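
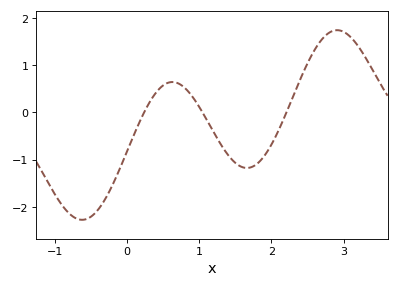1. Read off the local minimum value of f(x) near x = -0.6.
-2.27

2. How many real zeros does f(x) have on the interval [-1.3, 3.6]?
3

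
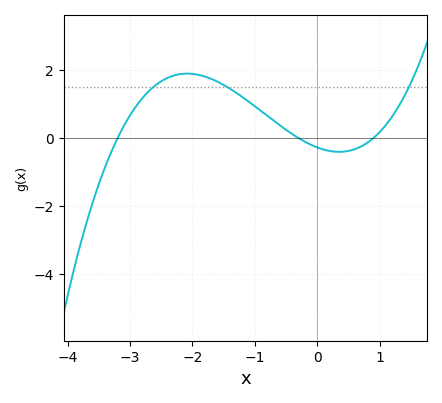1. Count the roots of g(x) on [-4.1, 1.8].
3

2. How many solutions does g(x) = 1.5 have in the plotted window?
3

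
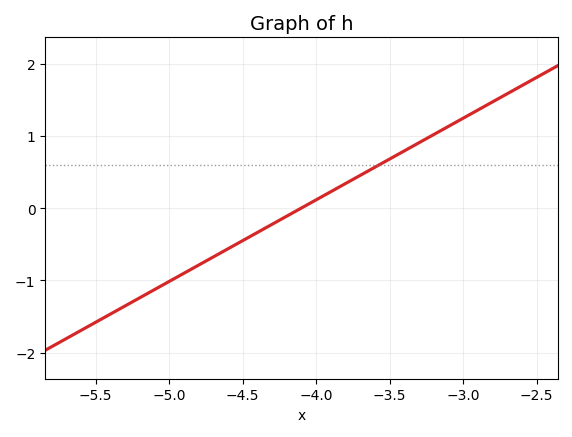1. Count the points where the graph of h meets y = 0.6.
1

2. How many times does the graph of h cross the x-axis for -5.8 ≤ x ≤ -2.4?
1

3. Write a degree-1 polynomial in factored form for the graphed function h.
y = 1.13(x + 4.1)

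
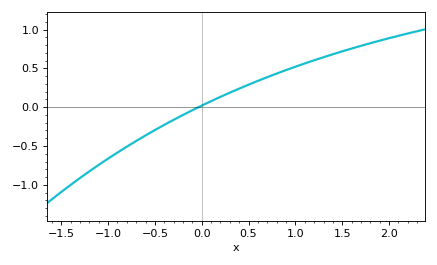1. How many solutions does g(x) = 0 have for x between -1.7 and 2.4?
1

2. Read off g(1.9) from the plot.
0.85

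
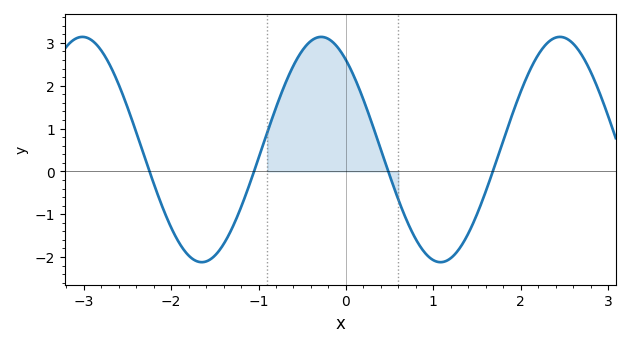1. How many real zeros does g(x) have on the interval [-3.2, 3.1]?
4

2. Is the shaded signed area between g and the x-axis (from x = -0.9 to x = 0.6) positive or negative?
positive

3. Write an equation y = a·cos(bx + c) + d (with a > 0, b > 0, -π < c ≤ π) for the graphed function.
y = 2.63cos(2.3x + 0.652) + 0.51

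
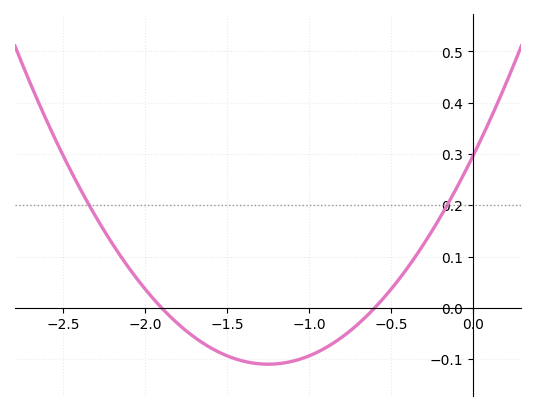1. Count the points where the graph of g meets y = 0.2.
2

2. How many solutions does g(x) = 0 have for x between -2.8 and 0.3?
2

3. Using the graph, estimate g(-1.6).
-0.078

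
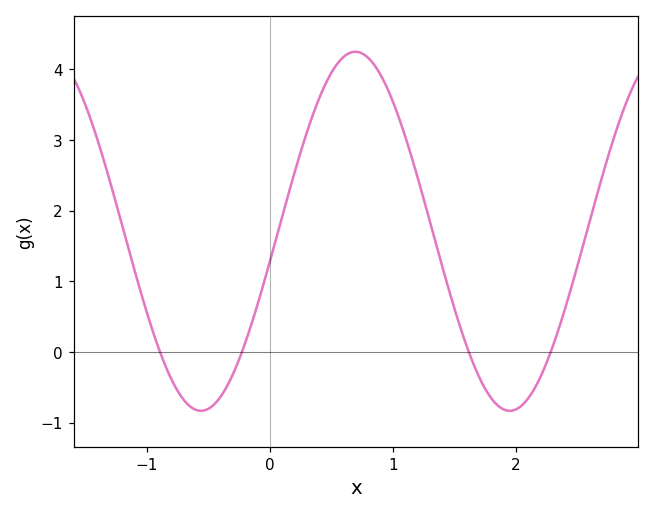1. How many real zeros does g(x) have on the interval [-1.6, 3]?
4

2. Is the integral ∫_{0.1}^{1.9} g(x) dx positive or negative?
positive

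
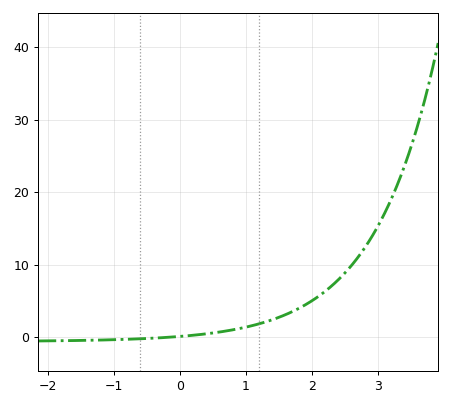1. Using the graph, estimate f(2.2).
6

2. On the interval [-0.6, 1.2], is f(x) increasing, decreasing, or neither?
increasing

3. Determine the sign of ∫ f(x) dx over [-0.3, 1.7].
positive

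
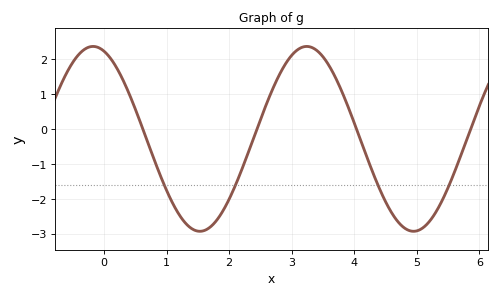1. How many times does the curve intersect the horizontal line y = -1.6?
4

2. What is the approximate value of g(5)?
-2.9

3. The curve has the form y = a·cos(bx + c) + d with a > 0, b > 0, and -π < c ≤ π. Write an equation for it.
y = 2.65cos(1.8x + 0.32) - 0.28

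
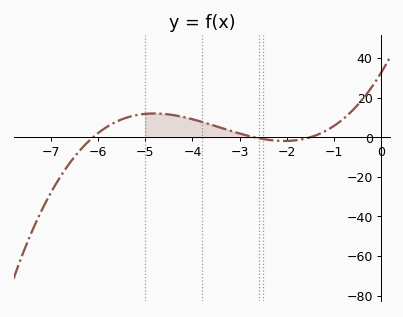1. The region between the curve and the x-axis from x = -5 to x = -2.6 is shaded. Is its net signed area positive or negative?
positive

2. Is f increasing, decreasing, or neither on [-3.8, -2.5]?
decreasing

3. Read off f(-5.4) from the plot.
9.8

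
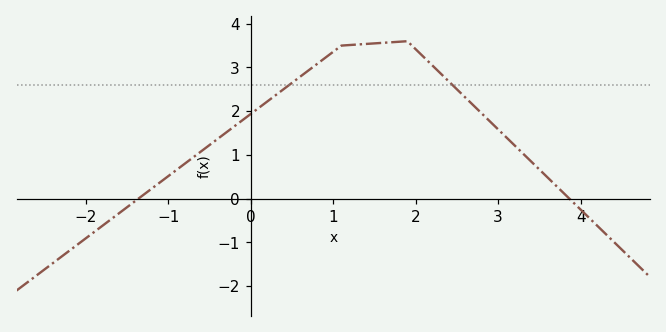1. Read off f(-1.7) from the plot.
-0.5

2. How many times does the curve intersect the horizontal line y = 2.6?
2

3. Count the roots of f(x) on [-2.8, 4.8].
2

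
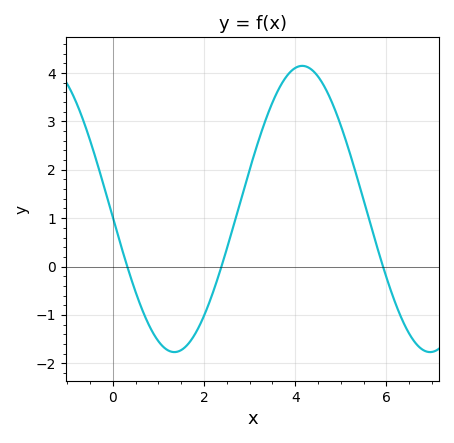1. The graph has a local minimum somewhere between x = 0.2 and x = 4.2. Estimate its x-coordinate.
1.4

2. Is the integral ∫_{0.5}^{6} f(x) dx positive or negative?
positive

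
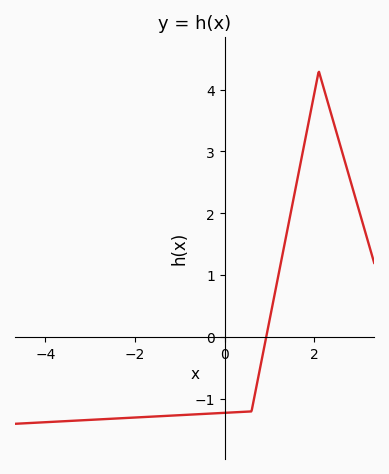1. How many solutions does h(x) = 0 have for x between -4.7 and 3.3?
1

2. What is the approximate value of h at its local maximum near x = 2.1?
4.29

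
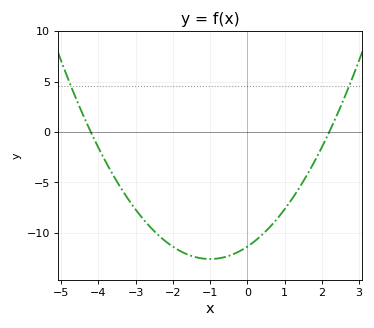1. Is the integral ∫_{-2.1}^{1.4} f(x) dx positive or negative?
negative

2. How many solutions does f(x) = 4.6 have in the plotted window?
2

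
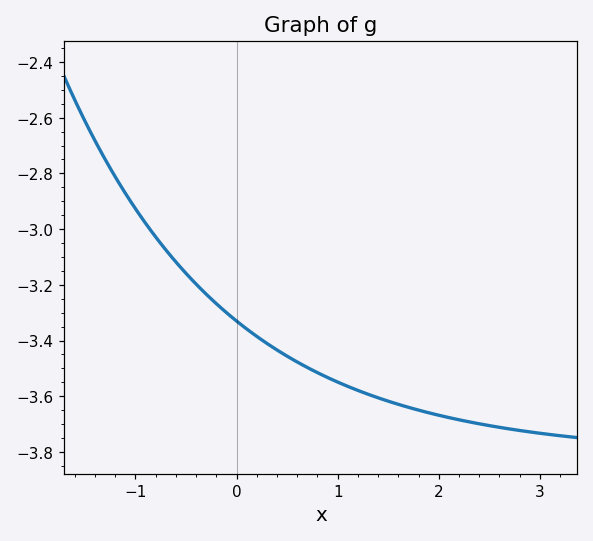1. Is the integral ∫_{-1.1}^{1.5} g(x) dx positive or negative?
negative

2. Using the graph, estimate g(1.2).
-3.58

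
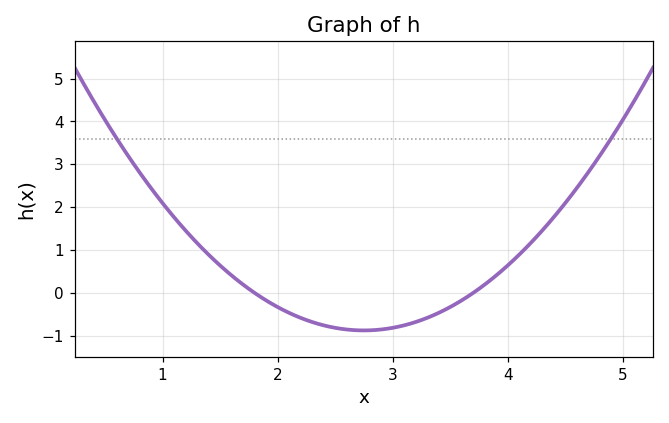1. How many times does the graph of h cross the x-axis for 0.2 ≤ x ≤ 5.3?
2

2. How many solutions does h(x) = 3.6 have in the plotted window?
2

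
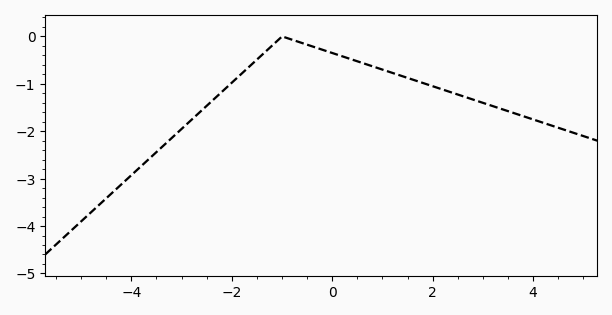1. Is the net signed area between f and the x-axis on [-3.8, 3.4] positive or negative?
negative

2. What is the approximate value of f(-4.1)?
-3.02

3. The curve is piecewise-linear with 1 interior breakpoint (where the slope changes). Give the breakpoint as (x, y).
(-1, 0)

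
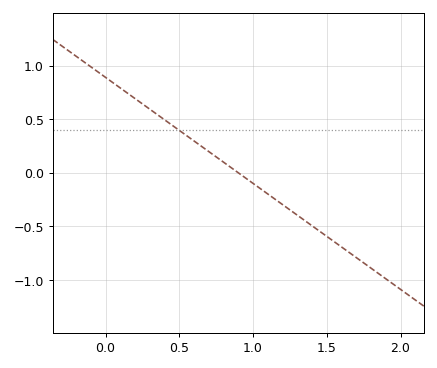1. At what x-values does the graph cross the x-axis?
0.9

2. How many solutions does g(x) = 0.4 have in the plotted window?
1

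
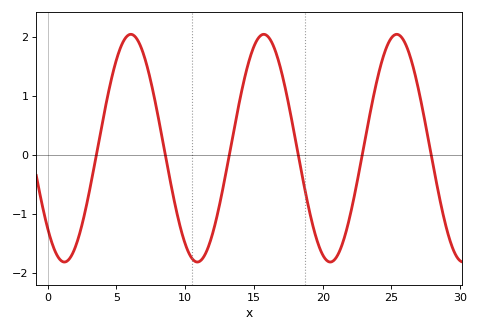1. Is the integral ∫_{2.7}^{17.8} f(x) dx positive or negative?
positive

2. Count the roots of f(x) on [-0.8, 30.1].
6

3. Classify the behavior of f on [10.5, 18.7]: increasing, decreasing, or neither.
neither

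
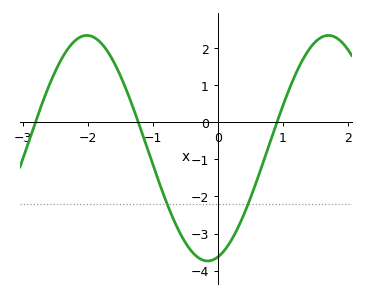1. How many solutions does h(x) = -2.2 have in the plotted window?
2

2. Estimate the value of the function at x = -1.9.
2.3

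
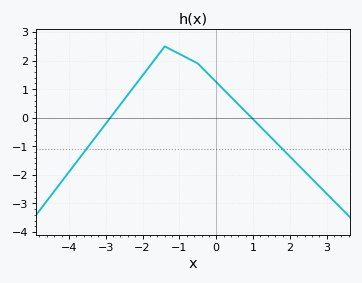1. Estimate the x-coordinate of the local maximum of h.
-1.4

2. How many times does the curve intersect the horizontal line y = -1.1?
2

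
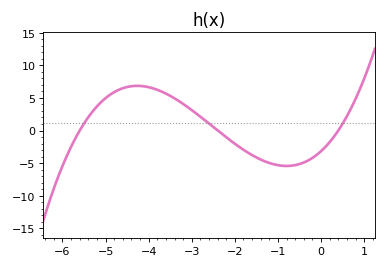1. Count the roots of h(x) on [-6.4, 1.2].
3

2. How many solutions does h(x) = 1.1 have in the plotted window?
3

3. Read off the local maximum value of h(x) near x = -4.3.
6.85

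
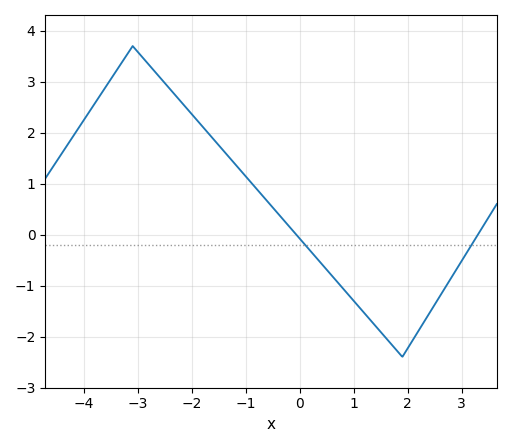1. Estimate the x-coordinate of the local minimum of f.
2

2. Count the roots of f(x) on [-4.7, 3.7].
2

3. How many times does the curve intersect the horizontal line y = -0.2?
2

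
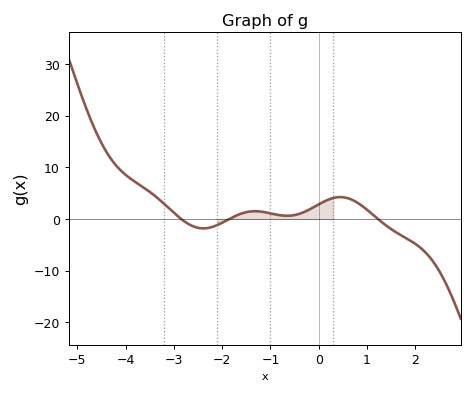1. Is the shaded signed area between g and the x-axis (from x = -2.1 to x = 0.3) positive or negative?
positive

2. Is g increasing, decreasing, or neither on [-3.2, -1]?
neither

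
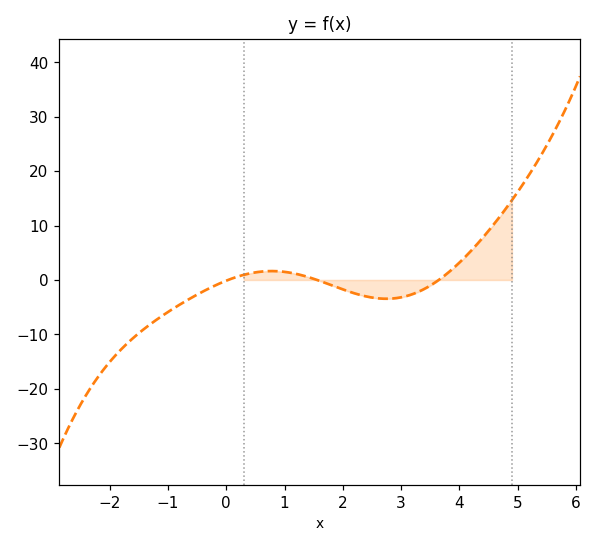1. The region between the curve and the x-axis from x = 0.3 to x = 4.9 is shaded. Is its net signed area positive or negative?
positive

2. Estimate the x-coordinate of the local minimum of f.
2.75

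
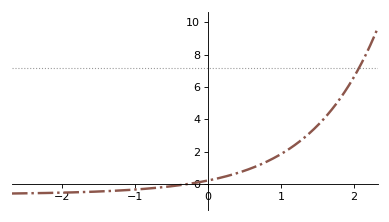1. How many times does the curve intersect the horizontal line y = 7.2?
1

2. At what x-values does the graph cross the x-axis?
-0.28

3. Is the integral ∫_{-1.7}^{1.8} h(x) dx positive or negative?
positive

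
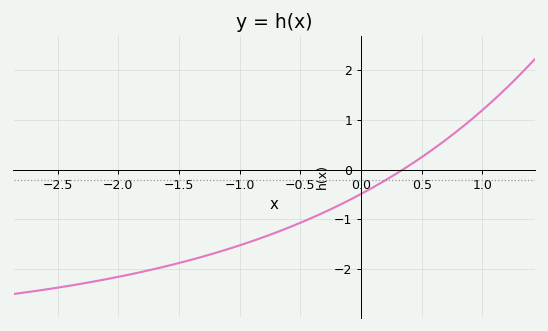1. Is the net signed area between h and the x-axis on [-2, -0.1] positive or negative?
negative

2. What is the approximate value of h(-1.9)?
-2.11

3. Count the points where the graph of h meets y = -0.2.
1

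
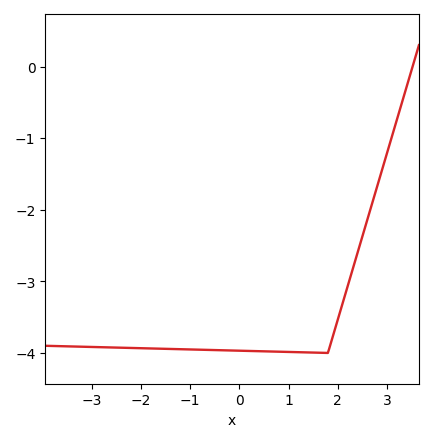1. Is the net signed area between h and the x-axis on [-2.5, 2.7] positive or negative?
negative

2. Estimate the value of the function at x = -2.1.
-3.93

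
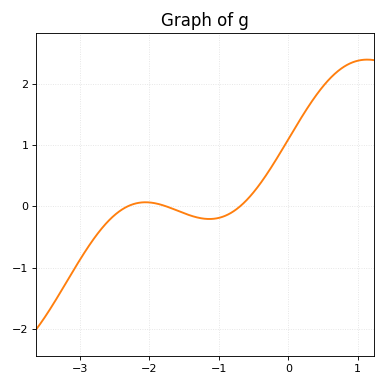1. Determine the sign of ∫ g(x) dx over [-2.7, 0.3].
positive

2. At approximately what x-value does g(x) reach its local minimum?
-1.1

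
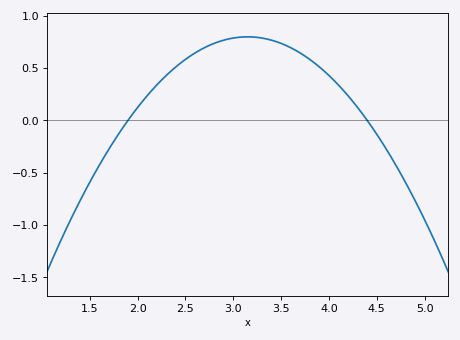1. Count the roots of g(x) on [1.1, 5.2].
2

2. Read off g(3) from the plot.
0.785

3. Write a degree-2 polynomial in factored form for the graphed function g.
y = -0.51(x - 1.9)(x - 4.4)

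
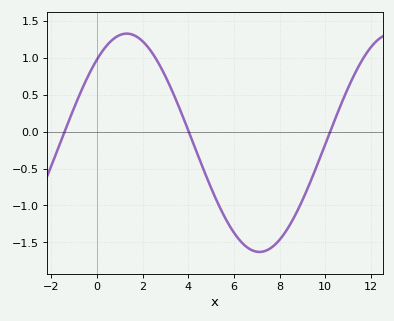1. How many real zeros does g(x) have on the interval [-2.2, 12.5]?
3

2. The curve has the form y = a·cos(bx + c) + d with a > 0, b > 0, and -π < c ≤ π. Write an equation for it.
y = 1.48cos(0.54x - 0.7) - 0.15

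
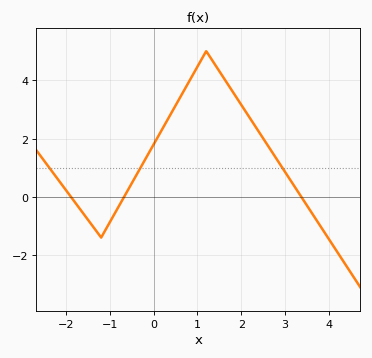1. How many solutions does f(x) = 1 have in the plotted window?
3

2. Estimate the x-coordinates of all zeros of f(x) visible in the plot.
-1.89, -0.675, 3.37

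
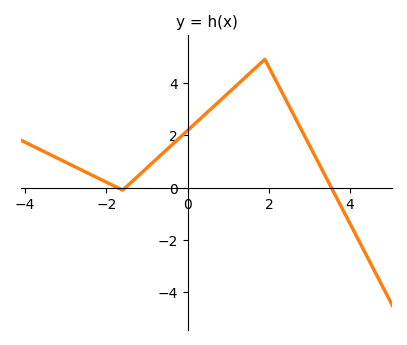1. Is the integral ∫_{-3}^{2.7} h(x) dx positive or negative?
positive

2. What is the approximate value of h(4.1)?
-1.69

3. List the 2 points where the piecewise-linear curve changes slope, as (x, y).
(-1.6, -0.1); (1.9, 4.9)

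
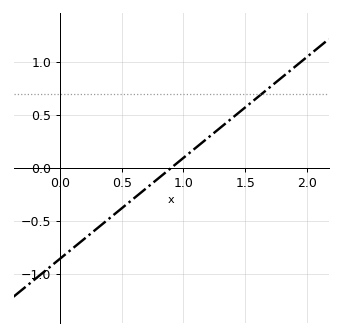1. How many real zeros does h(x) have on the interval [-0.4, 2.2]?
1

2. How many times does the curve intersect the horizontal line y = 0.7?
1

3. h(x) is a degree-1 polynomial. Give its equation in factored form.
y = 0.95(x - 0.9)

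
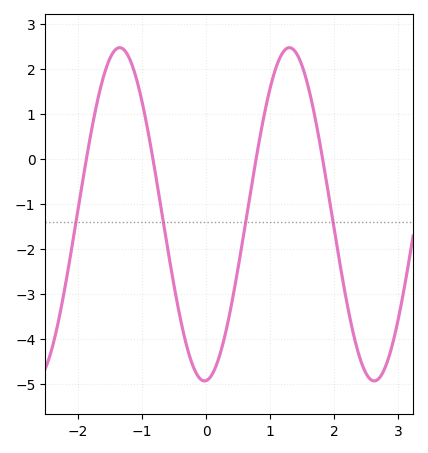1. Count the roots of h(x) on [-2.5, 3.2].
4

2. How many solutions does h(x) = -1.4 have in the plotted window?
4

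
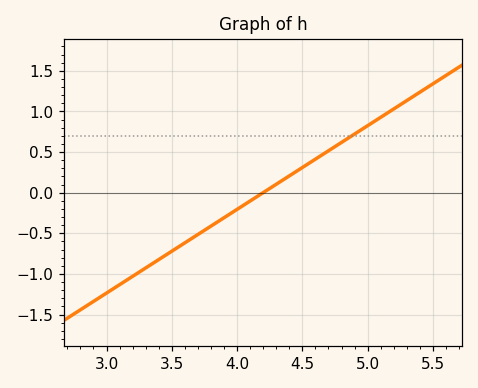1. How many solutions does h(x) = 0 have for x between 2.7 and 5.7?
1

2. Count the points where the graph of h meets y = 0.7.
1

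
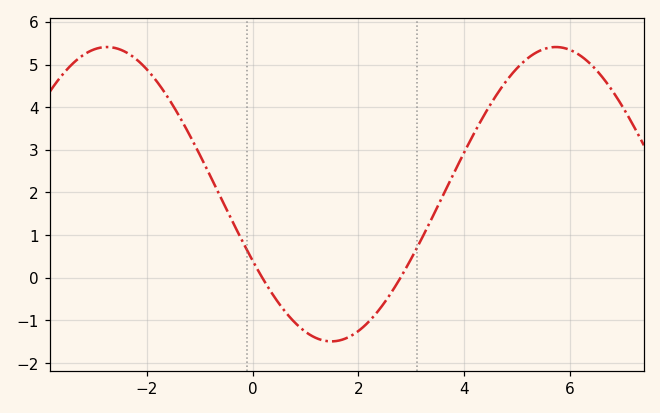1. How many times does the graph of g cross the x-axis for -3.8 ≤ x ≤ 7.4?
2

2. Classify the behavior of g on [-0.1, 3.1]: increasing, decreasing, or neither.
neither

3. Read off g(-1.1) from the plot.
3.1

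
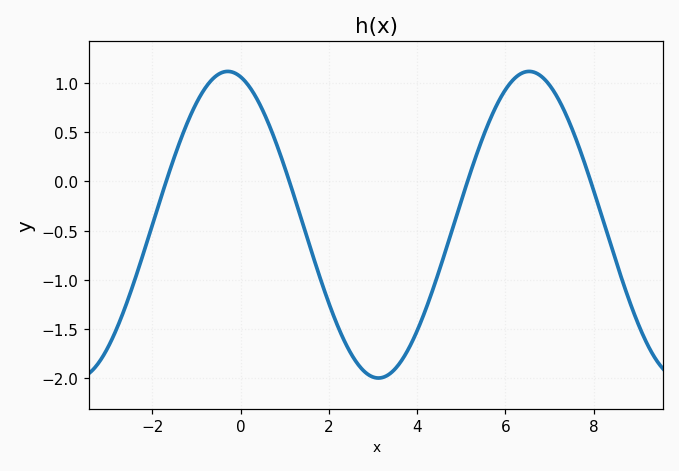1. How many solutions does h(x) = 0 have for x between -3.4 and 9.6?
4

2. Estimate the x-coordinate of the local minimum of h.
3.12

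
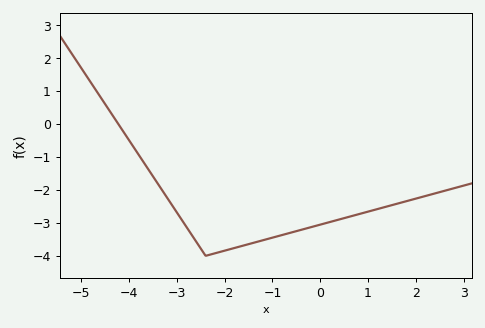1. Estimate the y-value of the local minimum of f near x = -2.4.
-4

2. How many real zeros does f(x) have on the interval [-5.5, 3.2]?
1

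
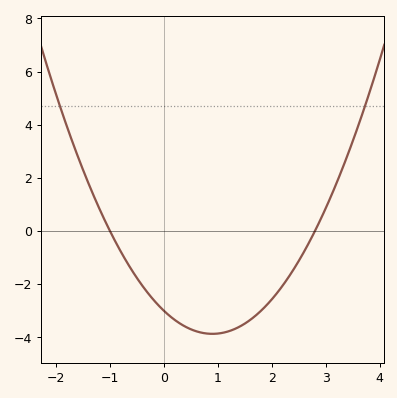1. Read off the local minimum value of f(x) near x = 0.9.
-3.8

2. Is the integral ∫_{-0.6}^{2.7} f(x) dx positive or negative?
negative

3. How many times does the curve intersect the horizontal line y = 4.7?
2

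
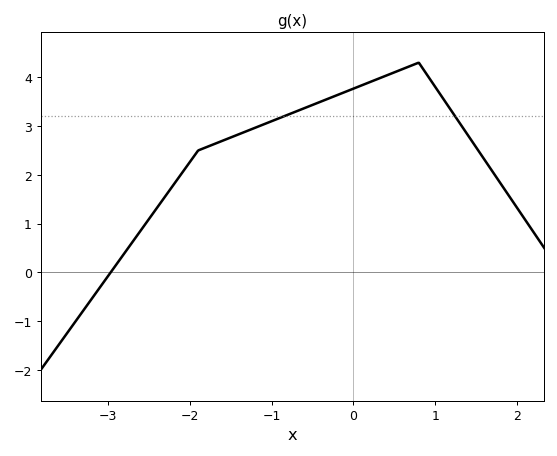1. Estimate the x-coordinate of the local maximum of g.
0.8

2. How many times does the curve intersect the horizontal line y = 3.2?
2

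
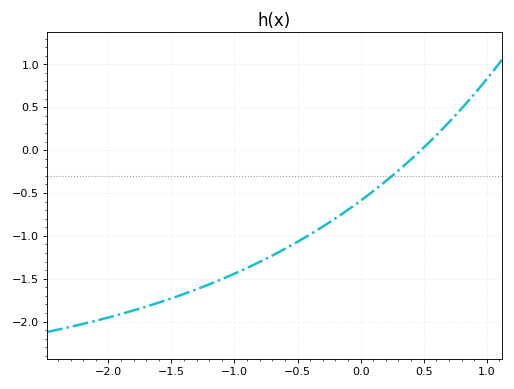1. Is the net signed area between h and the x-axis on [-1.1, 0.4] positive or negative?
negative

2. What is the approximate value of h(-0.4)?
-1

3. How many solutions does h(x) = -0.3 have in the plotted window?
1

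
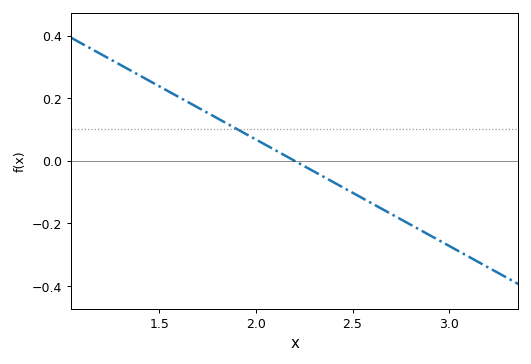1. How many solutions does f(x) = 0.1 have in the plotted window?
1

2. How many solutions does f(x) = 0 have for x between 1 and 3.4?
1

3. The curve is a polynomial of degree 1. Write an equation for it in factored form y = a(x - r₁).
y = -0.34(x - 2.2)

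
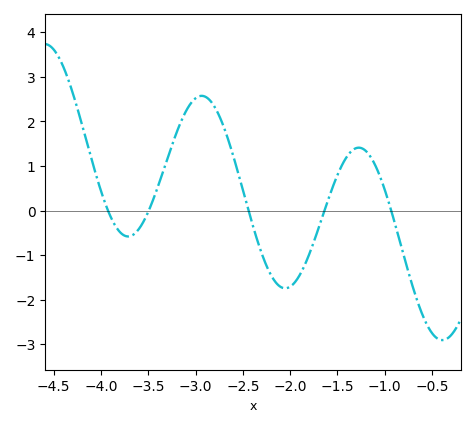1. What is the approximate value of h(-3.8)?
-0.5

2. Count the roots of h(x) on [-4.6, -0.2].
5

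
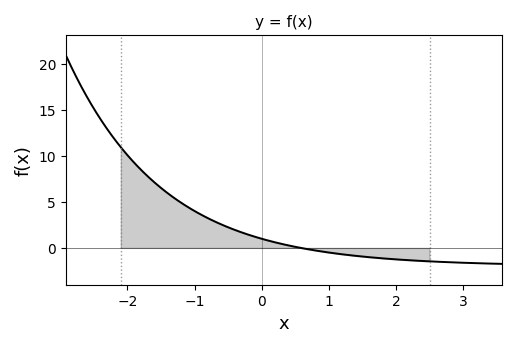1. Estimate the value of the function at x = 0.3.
0.5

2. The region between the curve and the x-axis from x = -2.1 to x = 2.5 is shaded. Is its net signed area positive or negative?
positive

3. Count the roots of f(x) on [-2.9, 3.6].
1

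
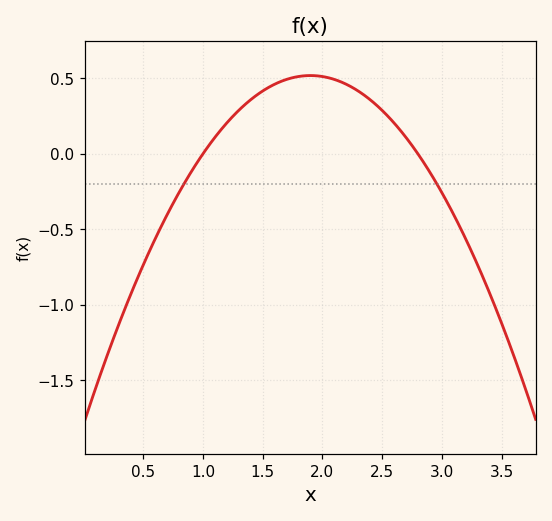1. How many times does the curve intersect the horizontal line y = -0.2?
2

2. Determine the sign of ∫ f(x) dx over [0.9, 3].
positive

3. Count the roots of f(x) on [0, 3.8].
2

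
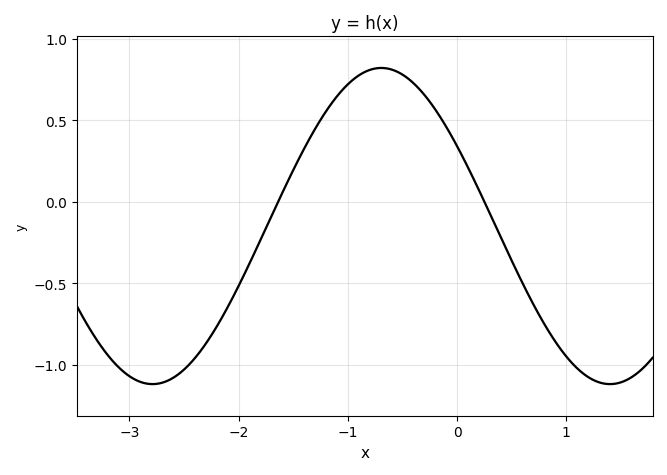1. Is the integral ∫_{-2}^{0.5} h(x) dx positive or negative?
positive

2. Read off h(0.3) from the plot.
-0.072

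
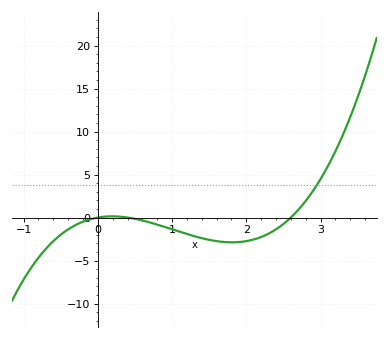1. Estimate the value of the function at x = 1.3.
-2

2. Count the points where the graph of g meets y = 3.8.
1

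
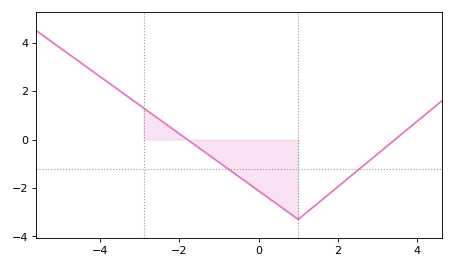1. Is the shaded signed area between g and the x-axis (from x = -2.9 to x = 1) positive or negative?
negative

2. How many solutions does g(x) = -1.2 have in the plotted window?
2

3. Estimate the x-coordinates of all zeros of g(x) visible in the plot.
-1.79, 3.44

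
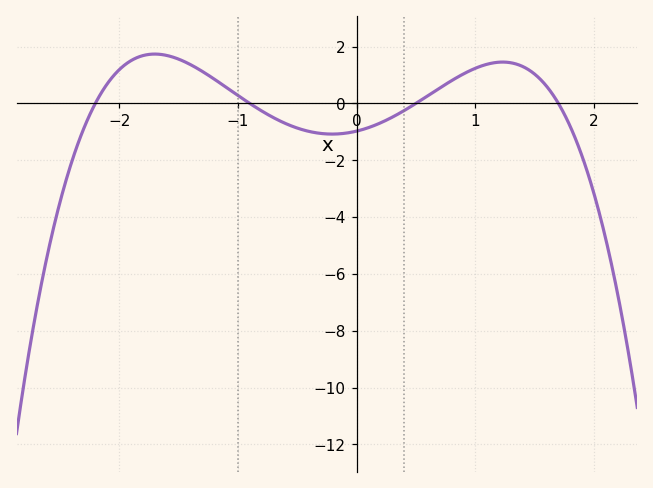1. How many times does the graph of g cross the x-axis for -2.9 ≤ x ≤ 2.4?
4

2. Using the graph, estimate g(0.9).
1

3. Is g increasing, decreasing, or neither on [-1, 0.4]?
neither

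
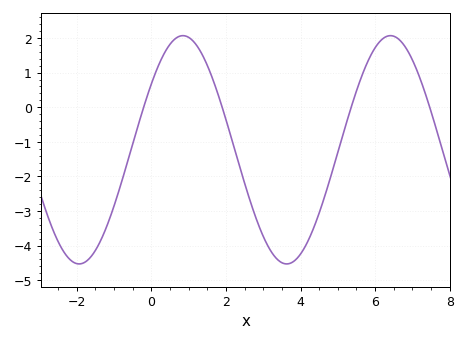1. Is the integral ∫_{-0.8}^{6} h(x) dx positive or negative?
negative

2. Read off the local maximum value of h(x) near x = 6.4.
2.07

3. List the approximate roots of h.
-0.203, 1.9, 5.36, 7.46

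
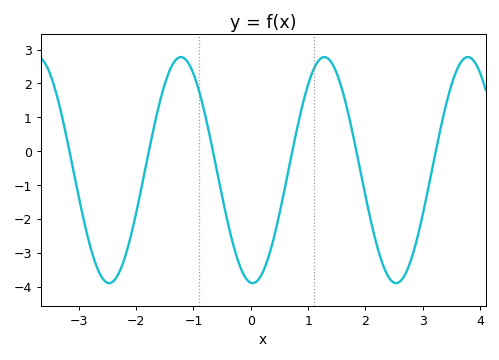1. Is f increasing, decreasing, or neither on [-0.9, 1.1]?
neither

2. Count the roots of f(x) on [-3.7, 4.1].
6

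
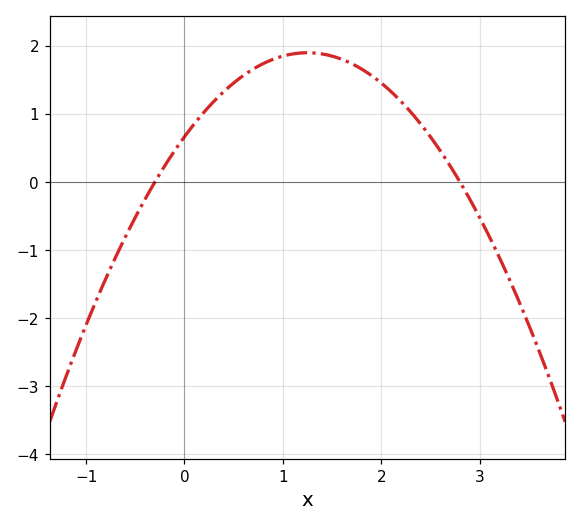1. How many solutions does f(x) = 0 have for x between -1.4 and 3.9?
2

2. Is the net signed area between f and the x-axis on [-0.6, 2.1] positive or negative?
positive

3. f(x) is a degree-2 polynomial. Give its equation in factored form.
y = -0.79(x + 0.3)(x - 2.8)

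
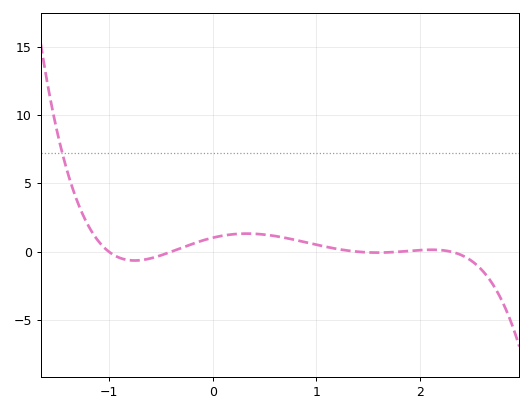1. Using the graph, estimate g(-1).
0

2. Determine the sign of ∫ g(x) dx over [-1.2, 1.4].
positive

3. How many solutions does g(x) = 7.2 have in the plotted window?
1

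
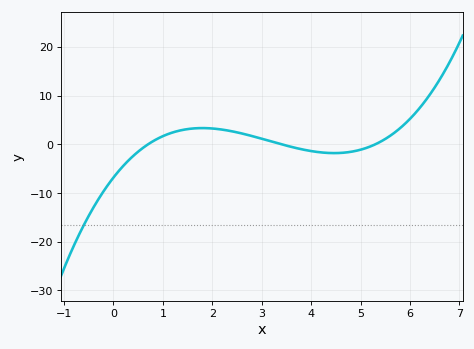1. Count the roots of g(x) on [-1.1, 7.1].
3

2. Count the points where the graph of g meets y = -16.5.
1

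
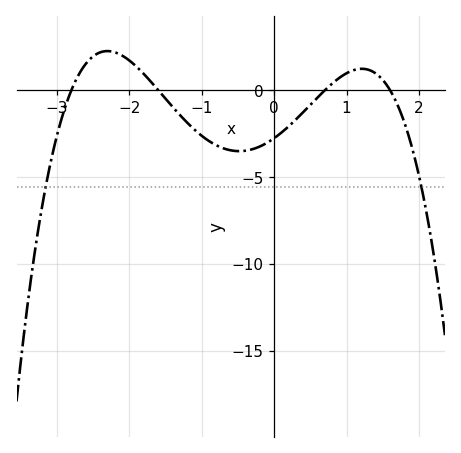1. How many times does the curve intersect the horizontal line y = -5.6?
2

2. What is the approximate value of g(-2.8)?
0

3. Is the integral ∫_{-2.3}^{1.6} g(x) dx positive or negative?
negative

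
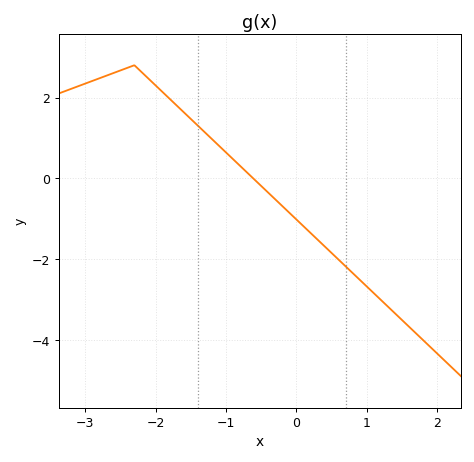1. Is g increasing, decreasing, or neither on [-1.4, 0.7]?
decreasing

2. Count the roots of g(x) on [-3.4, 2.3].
1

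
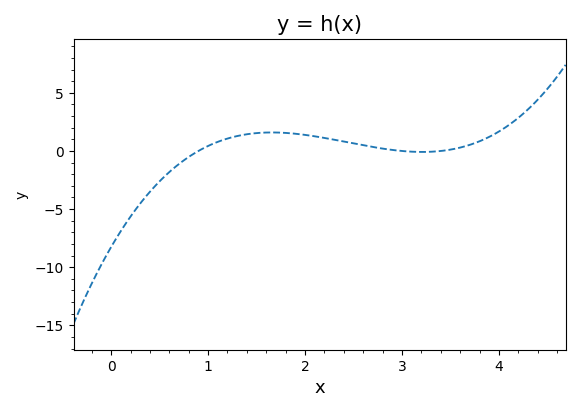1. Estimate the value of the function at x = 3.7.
0.529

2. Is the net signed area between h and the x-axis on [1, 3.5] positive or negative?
positive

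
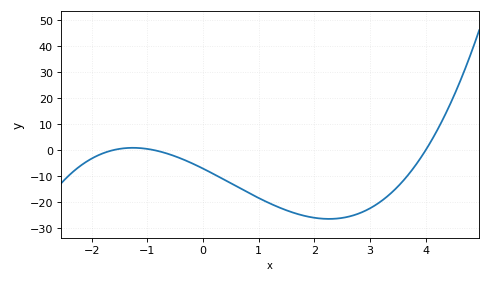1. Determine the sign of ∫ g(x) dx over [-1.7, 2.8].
negative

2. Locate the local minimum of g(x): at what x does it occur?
2.2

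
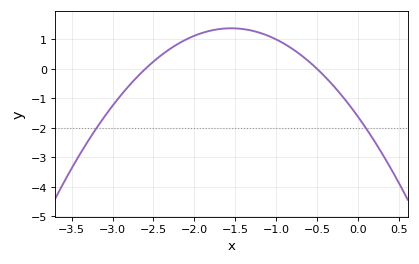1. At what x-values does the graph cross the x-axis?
-2.6, -0.5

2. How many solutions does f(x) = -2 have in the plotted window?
2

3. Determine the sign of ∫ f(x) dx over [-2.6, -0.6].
positive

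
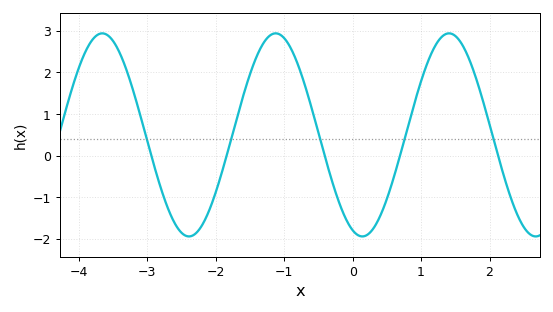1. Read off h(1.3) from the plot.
2.9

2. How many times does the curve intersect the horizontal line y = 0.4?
5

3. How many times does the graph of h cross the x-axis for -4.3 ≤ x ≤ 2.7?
5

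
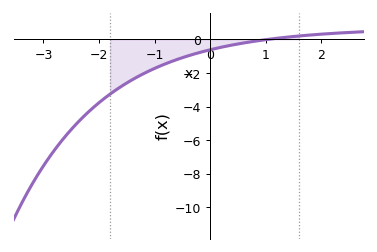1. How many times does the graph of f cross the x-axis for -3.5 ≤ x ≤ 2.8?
1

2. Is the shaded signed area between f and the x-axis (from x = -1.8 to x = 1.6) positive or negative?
negative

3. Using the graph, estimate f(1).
0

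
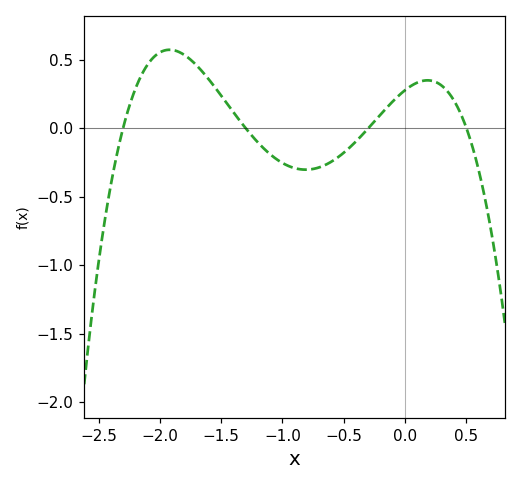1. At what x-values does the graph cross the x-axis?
-2.3, -1.3, -0.3, 0.5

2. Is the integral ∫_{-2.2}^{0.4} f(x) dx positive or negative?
positive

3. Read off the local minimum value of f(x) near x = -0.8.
-0.3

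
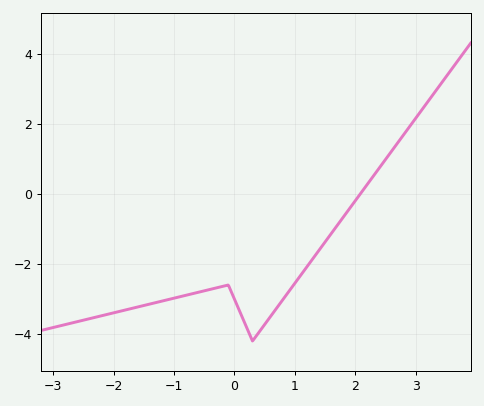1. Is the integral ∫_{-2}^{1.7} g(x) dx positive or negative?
negative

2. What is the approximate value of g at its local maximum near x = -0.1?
-2.6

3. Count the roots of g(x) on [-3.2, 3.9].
1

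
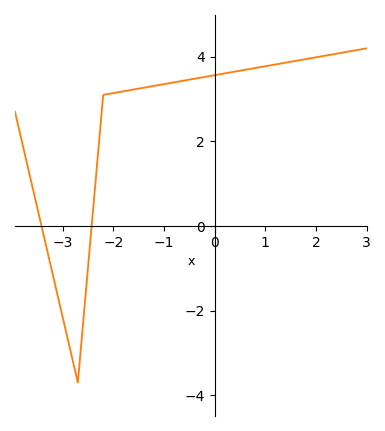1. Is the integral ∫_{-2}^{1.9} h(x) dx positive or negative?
positive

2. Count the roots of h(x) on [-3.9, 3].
2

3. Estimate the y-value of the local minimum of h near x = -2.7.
-3.69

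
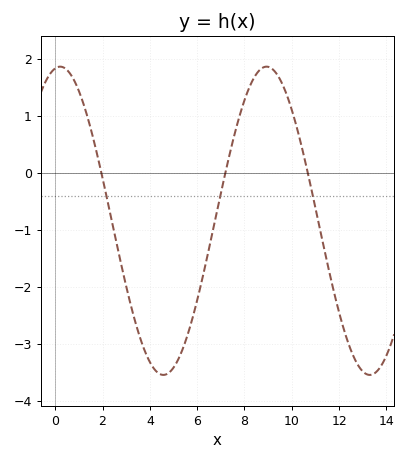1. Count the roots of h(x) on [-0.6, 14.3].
3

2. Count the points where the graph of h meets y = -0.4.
3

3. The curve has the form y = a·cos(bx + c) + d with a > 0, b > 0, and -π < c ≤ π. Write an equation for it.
y = 2.71cos(0.72x - 0.15) - 0.84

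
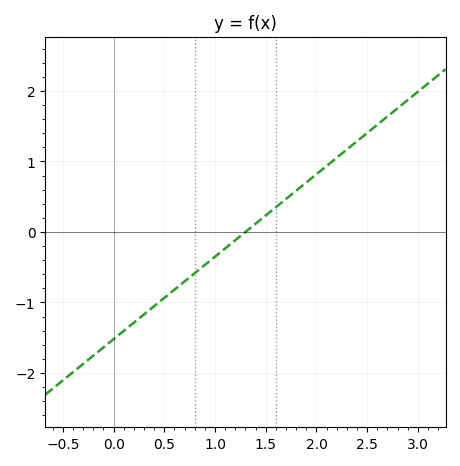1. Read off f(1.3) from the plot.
0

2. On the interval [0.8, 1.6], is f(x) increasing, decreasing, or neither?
increasing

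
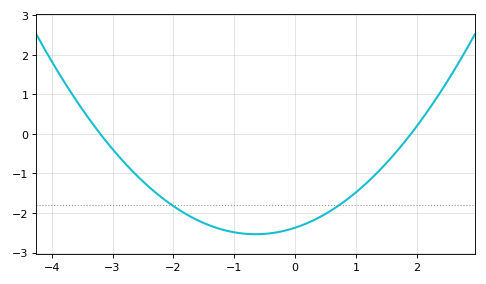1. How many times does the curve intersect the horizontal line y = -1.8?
2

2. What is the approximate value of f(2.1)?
0.413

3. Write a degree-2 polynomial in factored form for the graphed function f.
y = 0.39(x + 3.2)(x - 1.9)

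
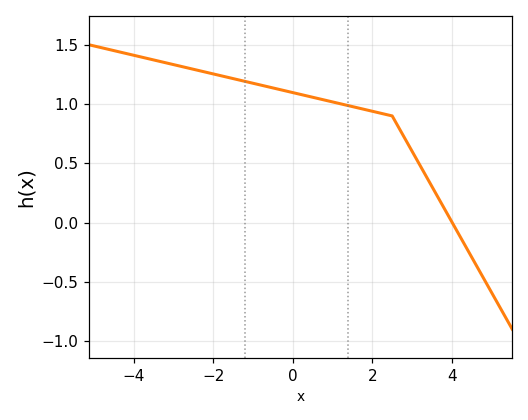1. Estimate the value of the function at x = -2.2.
1.27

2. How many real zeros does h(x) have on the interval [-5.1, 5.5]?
1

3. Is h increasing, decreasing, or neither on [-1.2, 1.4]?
decreasing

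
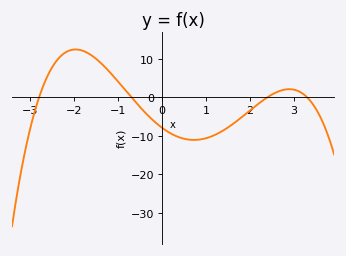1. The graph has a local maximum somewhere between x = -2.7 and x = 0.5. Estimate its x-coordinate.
-1.97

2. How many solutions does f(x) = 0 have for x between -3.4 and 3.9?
4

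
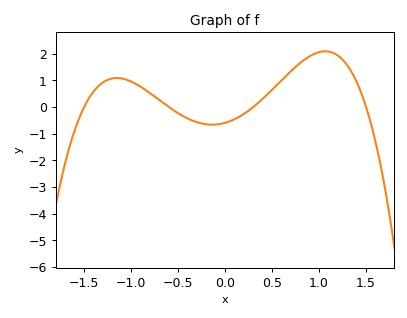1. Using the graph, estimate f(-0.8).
0.521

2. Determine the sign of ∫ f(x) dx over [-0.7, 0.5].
negative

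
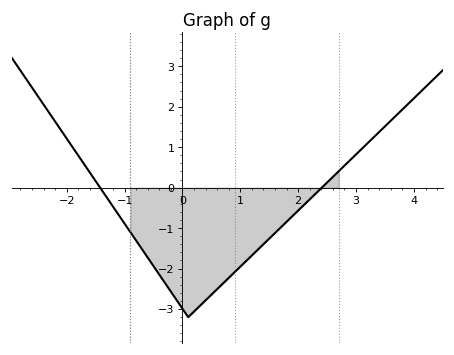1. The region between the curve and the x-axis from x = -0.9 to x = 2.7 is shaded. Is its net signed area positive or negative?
negative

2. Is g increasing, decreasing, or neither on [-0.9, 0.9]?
neither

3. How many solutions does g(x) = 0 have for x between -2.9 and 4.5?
2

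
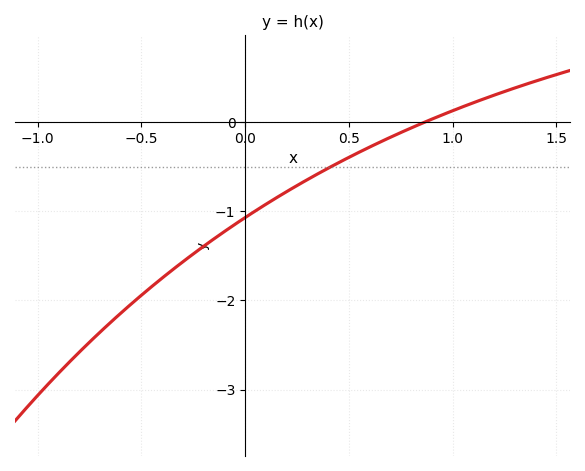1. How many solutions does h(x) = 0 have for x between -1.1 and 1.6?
1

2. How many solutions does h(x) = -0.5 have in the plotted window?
1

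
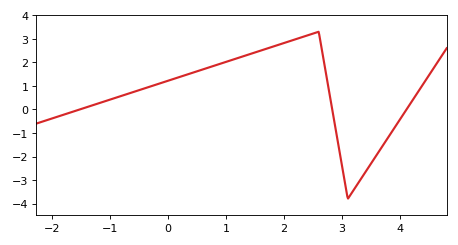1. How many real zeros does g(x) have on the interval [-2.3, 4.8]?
3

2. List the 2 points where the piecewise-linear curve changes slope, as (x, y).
(2.6, 3.3); (3.1, -3.8)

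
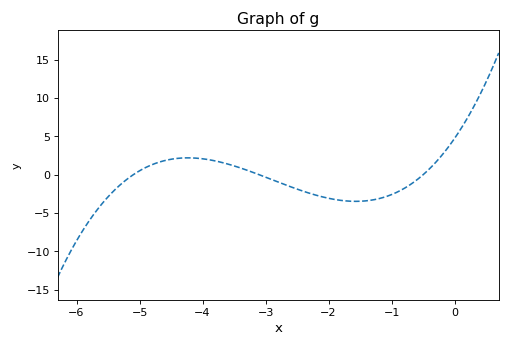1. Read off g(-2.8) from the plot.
-0.952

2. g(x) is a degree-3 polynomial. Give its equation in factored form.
y = 0.6(x + 5.1)(x + 3.1)(x + 0.5)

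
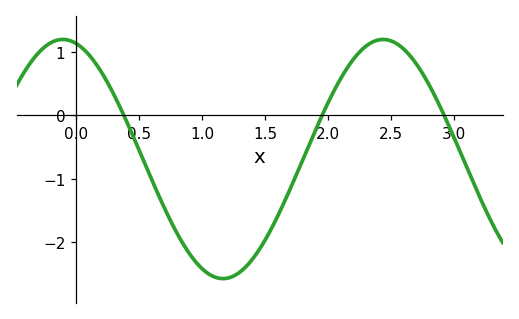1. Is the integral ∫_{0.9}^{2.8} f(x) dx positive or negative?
negative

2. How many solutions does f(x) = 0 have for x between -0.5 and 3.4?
3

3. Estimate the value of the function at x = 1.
-2.4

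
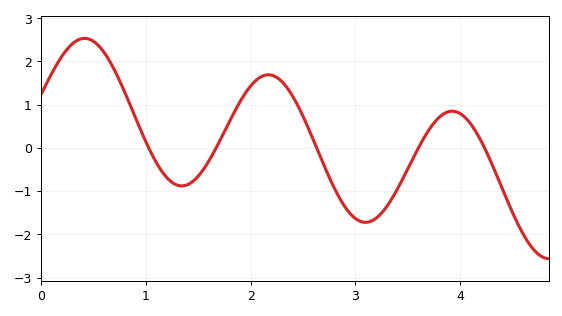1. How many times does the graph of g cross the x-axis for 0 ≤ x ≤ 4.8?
5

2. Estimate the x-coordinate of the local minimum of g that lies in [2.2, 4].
3.1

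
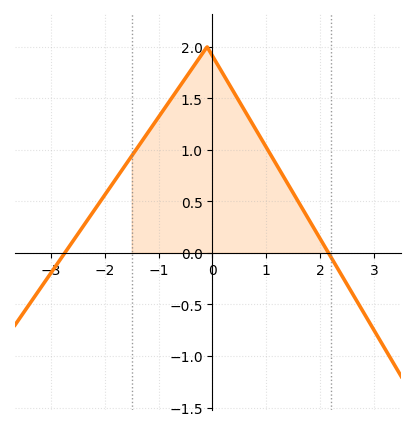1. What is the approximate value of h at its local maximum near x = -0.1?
2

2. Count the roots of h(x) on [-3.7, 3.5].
2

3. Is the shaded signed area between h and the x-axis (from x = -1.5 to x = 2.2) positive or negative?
positive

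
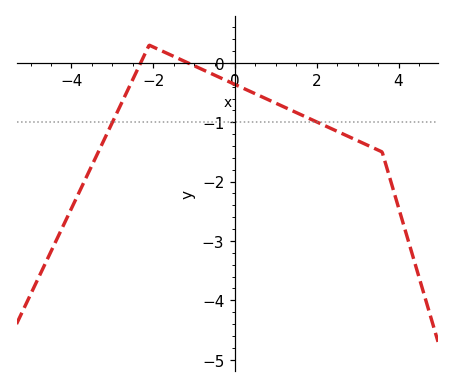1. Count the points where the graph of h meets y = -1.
2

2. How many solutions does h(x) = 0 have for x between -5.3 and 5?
2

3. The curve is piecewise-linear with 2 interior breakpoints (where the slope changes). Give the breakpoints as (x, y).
(-2.1, 0.3); (3.6, -1.5)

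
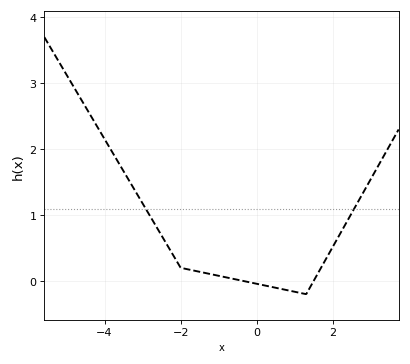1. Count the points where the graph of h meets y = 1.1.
2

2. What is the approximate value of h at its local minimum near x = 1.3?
-0.2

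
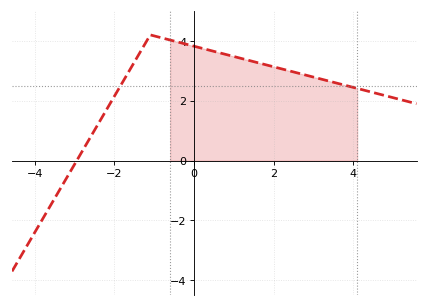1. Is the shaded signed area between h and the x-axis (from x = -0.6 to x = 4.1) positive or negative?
positive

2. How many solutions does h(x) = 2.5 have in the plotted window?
2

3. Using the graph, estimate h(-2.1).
1.93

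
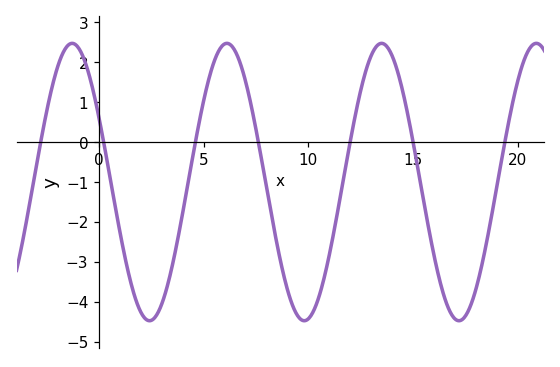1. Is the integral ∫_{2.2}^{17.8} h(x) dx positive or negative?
negative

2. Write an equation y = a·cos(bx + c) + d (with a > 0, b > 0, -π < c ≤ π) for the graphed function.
y = 3.47cos(0.85x + 1.09) - 1.01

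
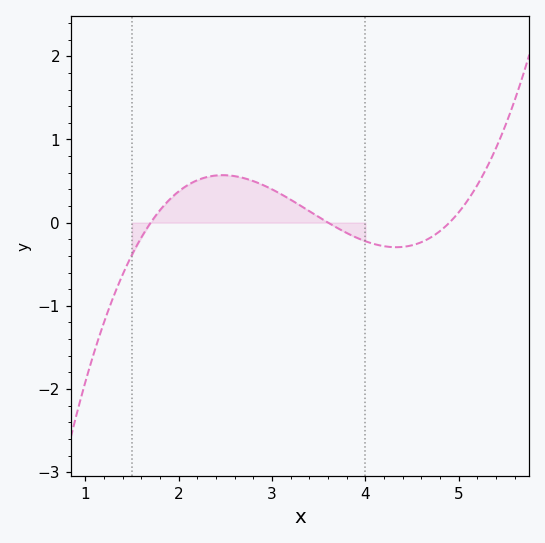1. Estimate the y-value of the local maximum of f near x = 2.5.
0.6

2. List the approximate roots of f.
1.7, 3.6, 4.9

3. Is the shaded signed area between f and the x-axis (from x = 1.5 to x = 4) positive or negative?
positive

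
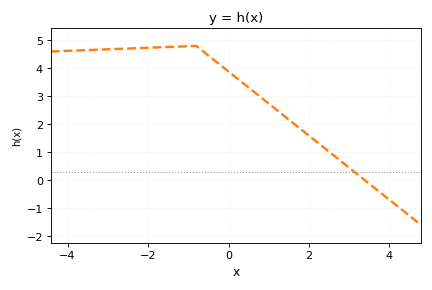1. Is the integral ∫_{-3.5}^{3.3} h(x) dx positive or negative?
positive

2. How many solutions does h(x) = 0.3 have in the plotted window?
1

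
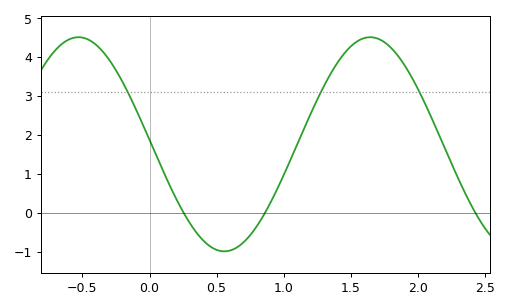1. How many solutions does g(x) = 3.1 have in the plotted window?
3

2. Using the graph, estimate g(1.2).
2.5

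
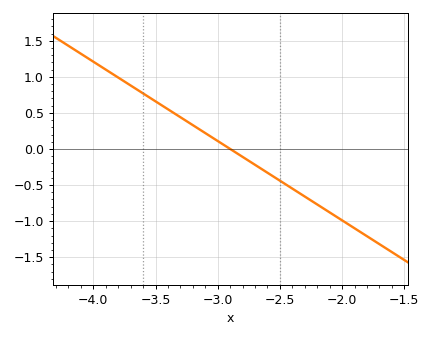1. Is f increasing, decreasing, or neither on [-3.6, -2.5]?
decreasing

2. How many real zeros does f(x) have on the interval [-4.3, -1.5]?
1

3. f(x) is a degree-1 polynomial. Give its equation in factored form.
y = -1.1(x + 2.9)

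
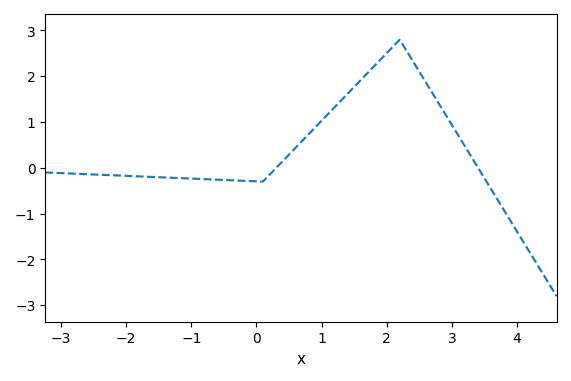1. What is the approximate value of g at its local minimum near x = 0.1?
-0.3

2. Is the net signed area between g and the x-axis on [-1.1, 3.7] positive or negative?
positive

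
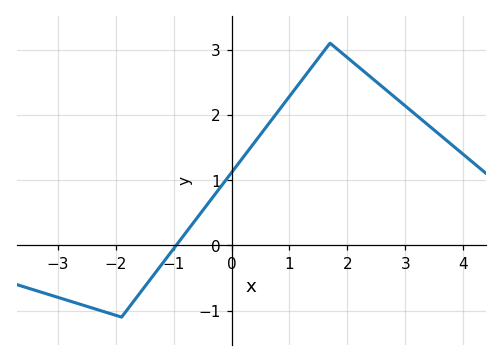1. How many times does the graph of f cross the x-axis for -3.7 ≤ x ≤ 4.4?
1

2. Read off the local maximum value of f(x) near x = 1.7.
3.1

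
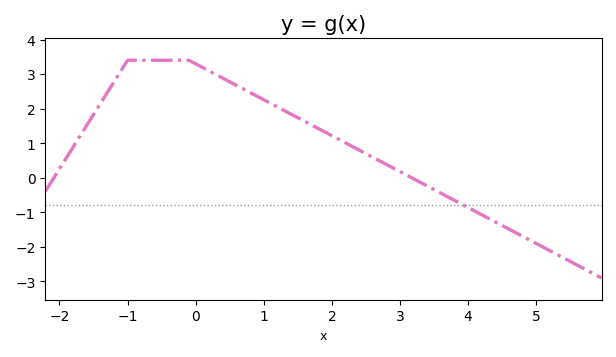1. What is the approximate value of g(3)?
0.2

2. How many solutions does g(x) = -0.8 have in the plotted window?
1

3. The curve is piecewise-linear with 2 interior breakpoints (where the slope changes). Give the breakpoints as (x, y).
(-1, 3.4); (-0.1, 3.4)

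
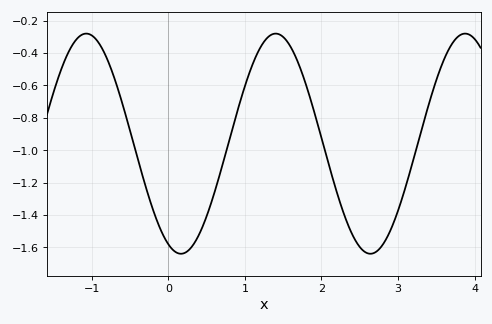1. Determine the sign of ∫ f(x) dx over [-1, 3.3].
negative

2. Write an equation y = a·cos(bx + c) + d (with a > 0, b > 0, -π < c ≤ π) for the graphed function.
y = 0.68cos(2.54x + 2.72) - 0.96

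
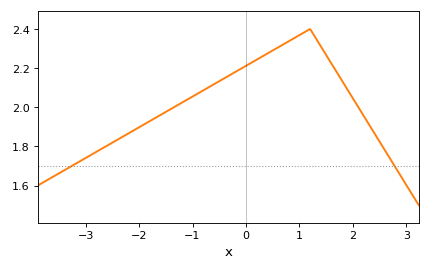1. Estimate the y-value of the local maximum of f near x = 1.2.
2.4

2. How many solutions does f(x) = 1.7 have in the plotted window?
2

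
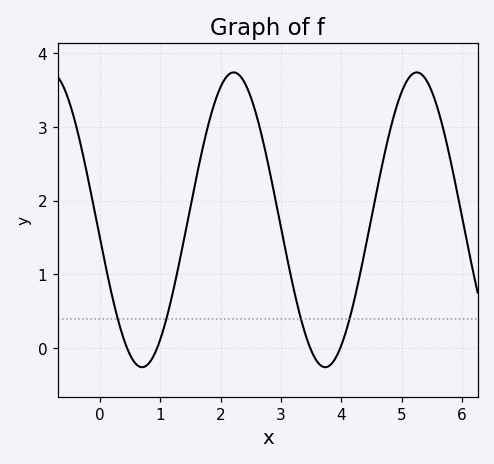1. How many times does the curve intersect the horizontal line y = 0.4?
4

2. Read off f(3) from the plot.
1.6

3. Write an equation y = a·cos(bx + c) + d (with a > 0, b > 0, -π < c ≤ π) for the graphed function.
y = 2cos(2.1x + 1.7) + 1.74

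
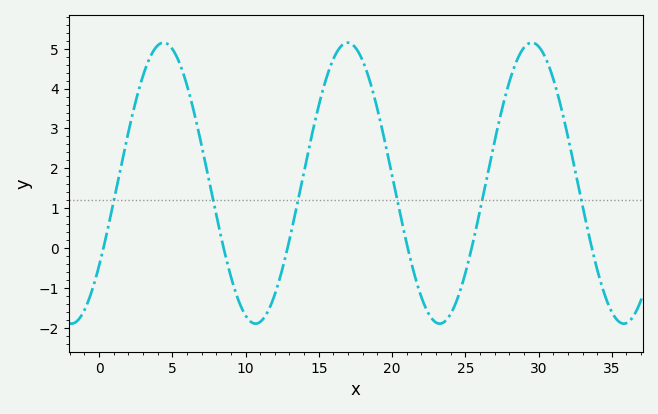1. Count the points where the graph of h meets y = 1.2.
6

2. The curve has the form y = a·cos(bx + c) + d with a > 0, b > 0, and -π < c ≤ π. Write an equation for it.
y = 3.52cos(0.5x - 2.2) + 1.63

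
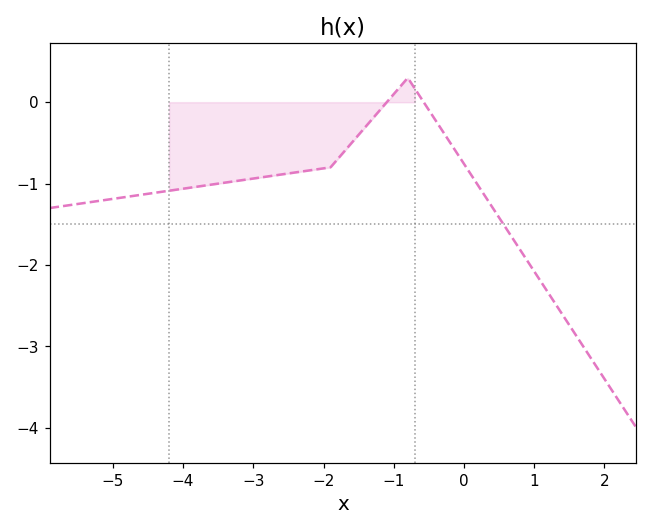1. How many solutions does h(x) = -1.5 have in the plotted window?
1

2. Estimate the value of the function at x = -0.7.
0.168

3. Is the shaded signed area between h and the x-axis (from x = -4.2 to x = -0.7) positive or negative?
negative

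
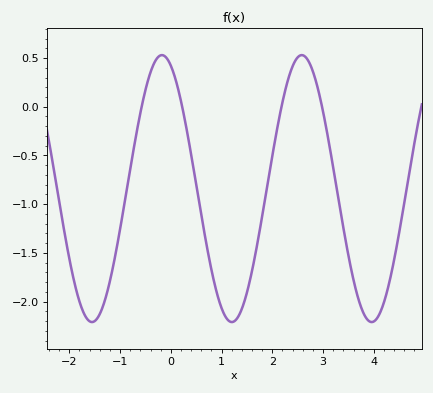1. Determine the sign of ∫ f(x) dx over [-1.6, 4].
negative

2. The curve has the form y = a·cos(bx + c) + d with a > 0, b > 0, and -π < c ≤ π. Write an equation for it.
y = 1.37cos(2.28x + 0.4) - 0.84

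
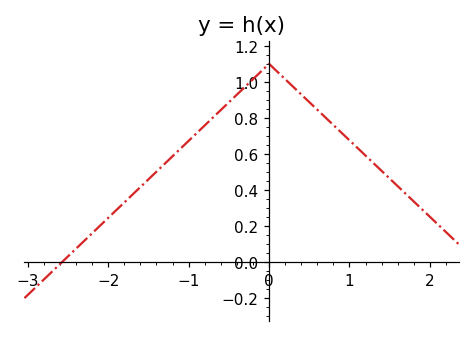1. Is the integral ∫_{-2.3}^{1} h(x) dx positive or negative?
positive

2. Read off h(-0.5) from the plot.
0.886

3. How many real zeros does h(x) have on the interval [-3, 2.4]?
1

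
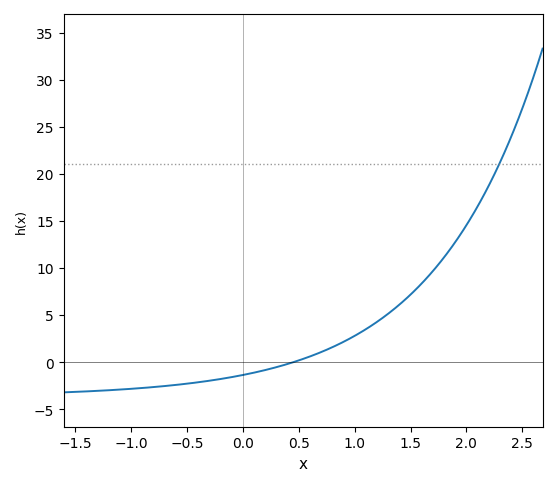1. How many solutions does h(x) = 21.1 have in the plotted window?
1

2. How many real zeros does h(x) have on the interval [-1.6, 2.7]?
1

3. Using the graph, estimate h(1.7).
9.5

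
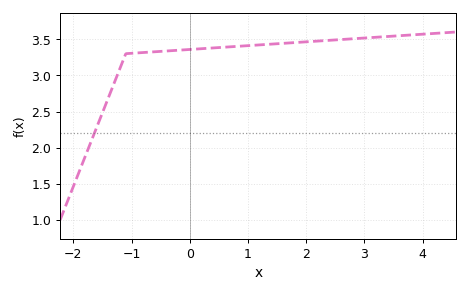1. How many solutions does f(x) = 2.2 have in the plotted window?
1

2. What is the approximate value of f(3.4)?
3.54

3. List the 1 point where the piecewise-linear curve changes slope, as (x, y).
(-1.1, 3.3)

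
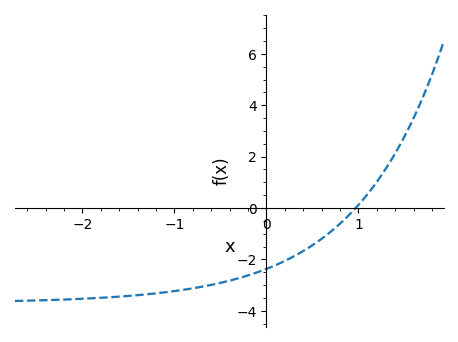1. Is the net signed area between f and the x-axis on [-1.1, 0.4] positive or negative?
negative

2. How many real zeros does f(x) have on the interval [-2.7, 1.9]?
1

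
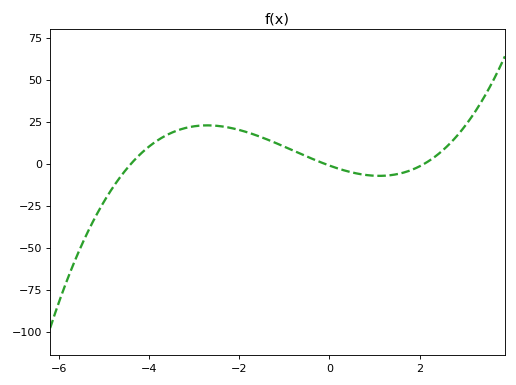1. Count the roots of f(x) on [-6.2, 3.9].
3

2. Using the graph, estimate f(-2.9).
22.7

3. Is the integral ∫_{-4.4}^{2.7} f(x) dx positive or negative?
positive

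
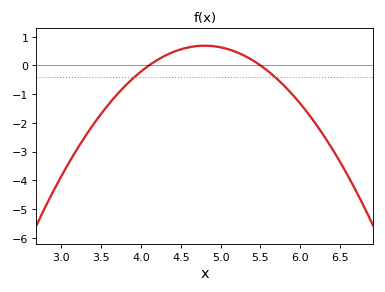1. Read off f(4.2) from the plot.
0.182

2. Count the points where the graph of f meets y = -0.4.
2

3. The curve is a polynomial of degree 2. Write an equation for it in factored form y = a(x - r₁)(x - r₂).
y = -1.4(x - 4.1)(x - 5.5)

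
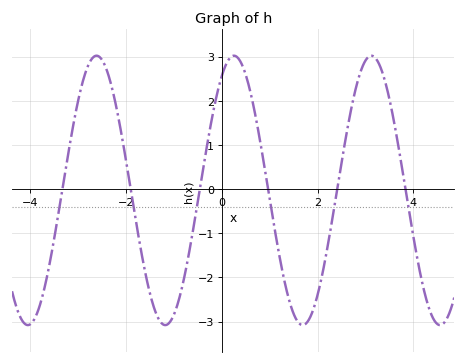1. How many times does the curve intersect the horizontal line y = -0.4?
6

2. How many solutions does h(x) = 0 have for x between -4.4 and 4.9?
6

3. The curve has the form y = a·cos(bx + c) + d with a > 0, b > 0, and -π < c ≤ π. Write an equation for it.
y = 3.05cos(2.2x - 0.55) - 0.03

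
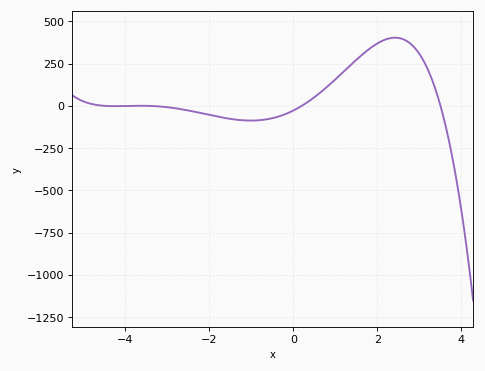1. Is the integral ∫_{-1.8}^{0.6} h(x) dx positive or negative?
negative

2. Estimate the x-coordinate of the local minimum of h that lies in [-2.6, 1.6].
-1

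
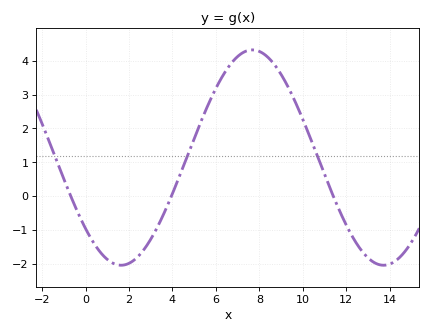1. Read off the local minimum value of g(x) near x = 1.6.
-2.04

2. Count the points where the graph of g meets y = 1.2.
3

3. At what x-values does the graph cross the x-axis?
-0.681, 3.95, 11.4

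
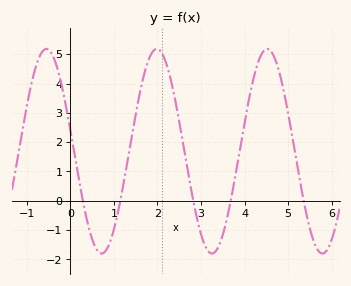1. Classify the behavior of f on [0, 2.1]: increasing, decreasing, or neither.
neither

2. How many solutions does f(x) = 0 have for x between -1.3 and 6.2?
5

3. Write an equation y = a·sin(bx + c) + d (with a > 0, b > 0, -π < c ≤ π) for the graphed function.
y = 3.49sin(2.48x + 2.93) + 1.69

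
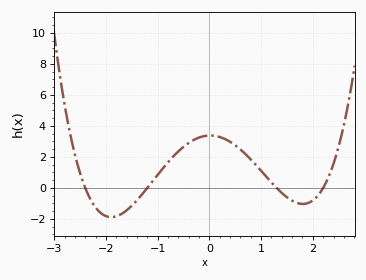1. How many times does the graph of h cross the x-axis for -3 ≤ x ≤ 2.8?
4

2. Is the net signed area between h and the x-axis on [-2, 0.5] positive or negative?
positive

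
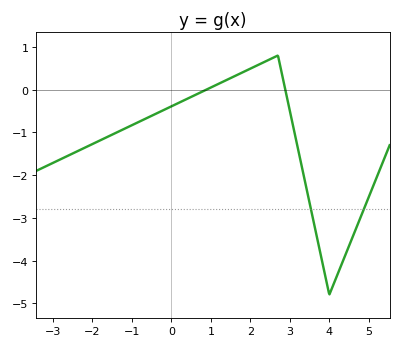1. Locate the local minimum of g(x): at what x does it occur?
4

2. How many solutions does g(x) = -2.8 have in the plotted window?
2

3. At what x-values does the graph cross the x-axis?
0.8, 2.8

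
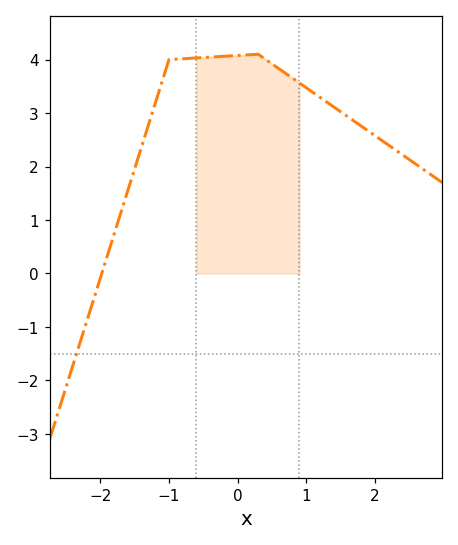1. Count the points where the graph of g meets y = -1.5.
1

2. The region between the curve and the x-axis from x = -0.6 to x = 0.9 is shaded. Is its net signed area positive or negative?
positive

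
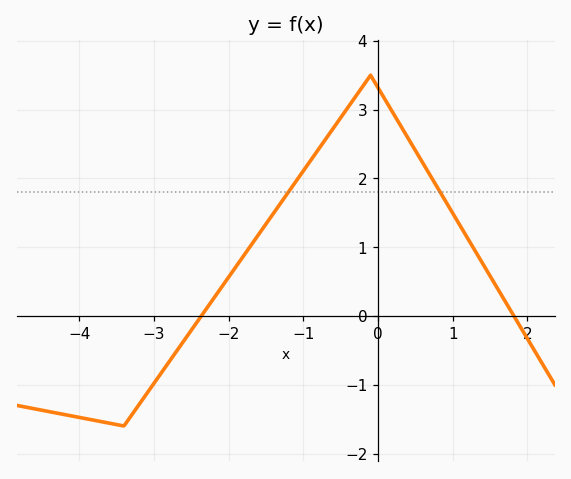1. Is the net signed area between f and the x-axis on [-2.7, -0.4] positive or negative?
positive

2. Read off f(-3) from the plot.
-1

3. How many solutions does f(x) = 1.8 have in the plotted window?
2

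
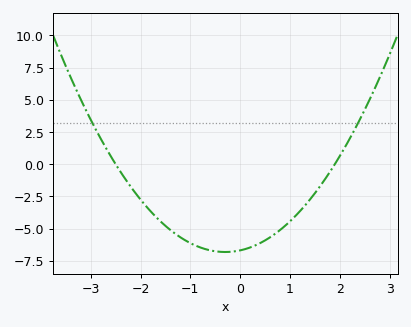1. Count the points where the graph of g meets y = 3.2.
2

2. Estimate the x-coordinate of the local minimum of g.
-0.3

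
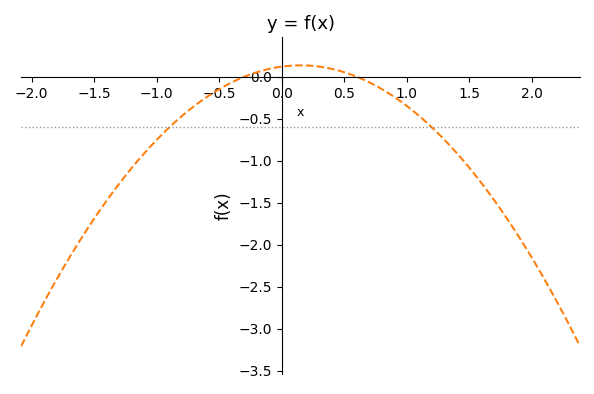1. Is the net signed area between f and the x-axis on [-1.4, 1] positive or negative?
negative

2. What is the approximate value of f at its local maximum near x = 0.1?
0.15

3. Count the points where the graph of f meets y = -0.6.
2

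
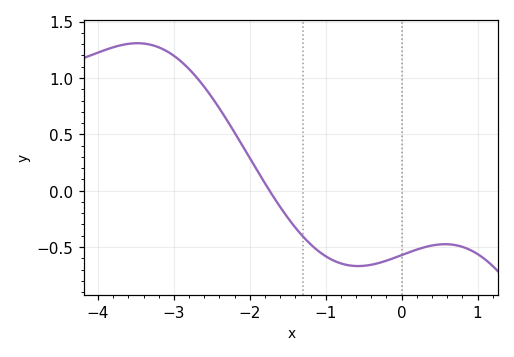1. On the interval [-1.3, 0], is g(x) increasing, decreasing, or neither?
neither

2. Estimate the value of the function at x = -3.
1.2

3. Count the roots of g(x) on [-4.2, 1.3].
1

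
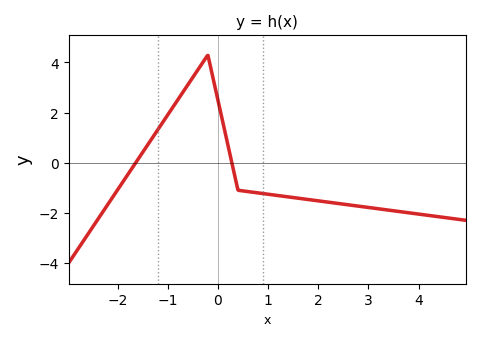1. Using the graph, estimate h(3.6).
-2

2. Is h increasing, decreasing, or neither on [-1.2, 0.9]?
neither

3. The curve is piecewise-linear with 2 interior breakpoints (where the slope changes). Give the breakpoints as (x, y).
(-0.2, 4.3); (0.4, -1.1)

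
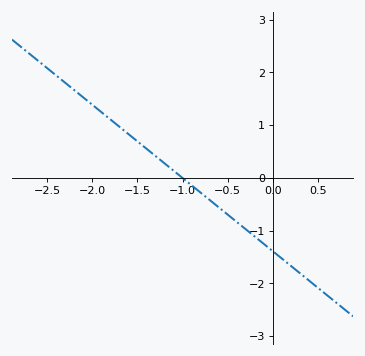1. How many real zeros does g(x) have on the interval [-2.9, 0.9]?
1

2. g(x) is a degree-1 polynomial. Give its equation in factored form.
y = -1.39(x + 1)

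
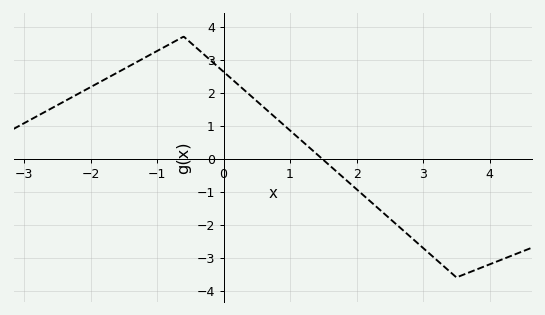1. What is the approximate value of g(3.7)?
-3.44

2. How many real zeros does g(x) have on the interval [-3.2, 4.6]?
1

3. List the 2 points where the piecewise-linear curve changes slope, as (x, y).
(-0.6, 3.7); (3.5, -3.6)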